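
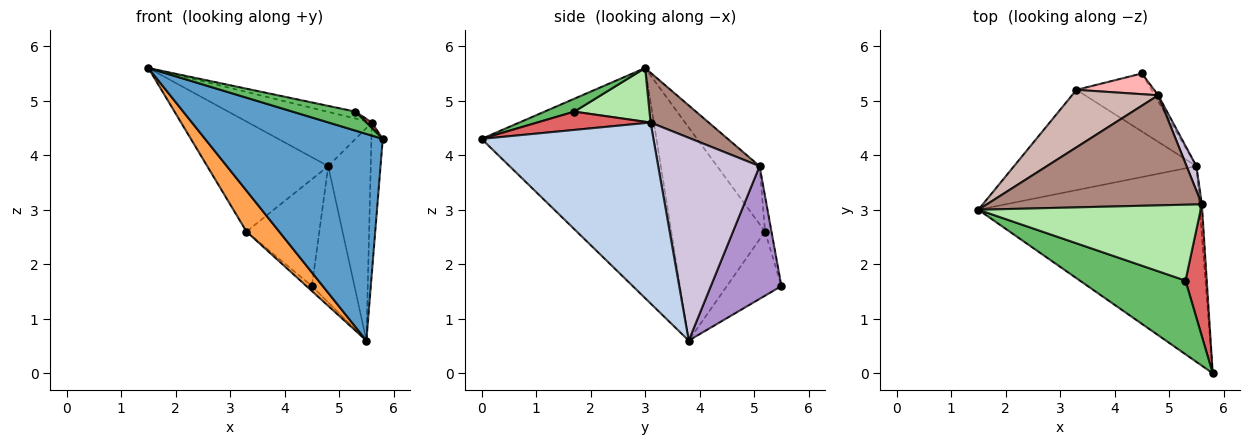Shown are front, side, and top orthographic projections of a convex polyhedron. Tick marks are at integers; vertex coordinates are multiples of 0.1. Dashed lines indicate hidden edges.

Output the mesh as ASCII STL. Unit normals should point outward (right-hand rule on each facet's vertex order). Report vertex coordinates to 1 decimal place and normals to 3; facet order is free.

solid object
 facet normal -0.581 -0.591 -0.560
  outer loop
   vertex 5.5 3.8 0.6
   vertex 5.8 0.0 4.3
   vertex 1.5 3.0 5.6
  endloop
 endfacet
 facet normal 0.998 0.066 -0.013
  outer loop
   vertex 5.6 3.1 4.6
   vertex 5.8 0.0 4.3
   vertex 5.5 3.8 0.6
  endloop
 endfacet
 facet normal -0.734 -0.256 -0.629
  outer loop
   vertex 3.3 5.2 2.6
   vertex 5.5 3.8 0.6
   vertex 1.5 3.0 5.6
  endloop
 endfacet
 facet normal -0.648 0.065 -0.759
  outer loop
   vertex 3.3 5.2 2.6
   vertex 4.5 5.5 1.6
   vertex 5.5 3.8 0.6
  endloop
 endfacet
 facet normal 0.118 -0.248 0.962
  outer loop
   vertex 5.3 1.7 4.8
   vertex 1.5 3.0 5.6
   vertex 5.8 0.0 4.3
  endloop
 endfacet
 facet normal 0.234 0.088 0.968
  outer loop
   vertex 5.3 1.7 4.8
   vertex 5.6 3.1 4.6
   vertex 1.5 3.0 5.6
  endloop
 endfacet
 facet normal 0.652 -0.031 0.758
  outer loop
   vertex 5.3 1.7 4.8
   vertex 5.8 0.0 4.3
   vertex 5.6 3.1 4.6
  endloop
 endfacet
 facet normal -0.086 0.978 0.190
  outer loop
   vertex 4.8 5.1 3.8
   vertex 4.5 5.5 1.6
   vertex 3.3 5.2 2.6
  endloop
 endfacet
 facet normal 0.856 0.517 -0.023
  outer loop
   vertex 4.8 5.1 3.8
   vertex 5.5 3.8 0.6
   vertex 4.5 5.5 1.6
  endloop
 endfacet
 facet normal 0.921 0.386 0.045
  outer loop
   vertex 4.8 5.1 3.8
   vertex 5.6 3.1 4.6
   vertex 5.5 3.8 0.6
  endloop
 endfacet
 facet normal 0.204 0.433 0.878
  outer loop
   vertex 4.8 5.1 3.8
   vertex 1.5 3.0 5.6
   vertex 5.6 3.1 4.6
  endloop
 endfacet
 facet normal -0.297 0.846 0.442
  outer loop
   vertex 4.8 5.1 3.8
   vertex 3.3 5.2 2.6
   vertex 1.5 3.0 5.6
  endloop
 endfacet
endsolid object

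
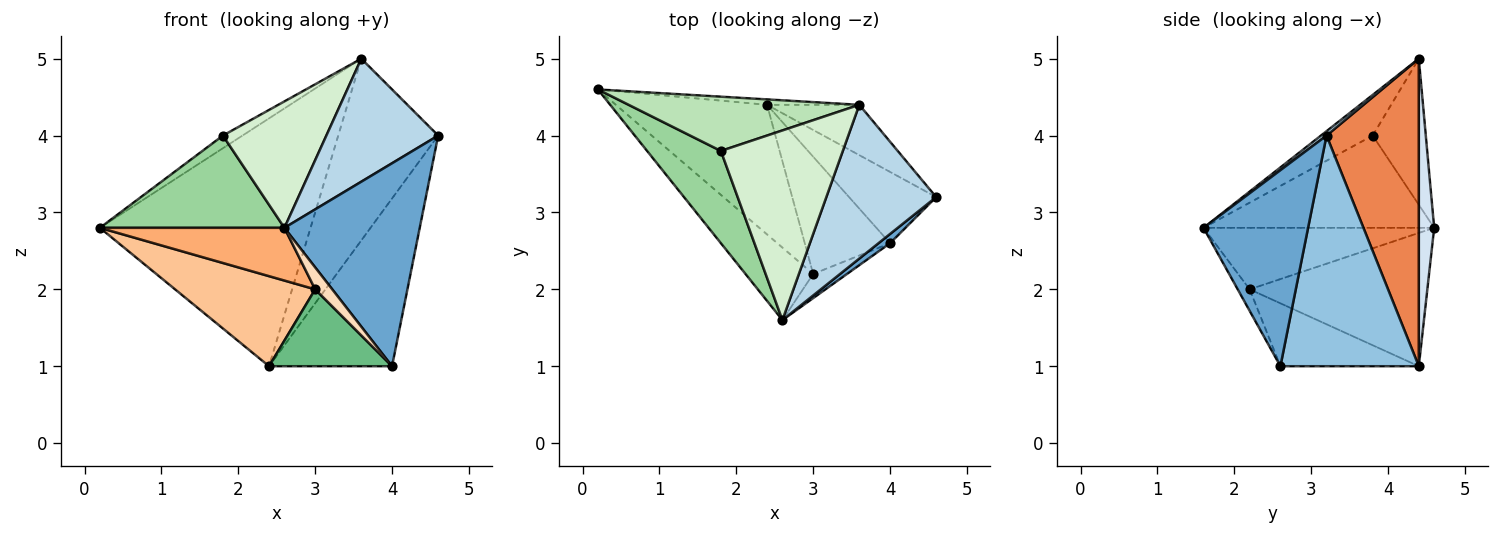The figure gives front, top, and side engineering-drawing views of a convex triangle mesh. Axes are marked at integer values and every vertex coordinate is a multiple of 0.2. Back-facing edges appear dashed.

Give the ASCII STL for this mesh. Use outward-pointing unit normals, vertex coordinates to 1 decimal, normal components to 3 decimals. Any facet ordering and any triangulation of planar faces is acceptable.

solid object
 facet normal 0.611 -0.791 0.036
  outer loop
   vertex 4.0 2.6 1.0
   vertex 4.6 3.2 4.0
   vertex 2.6 1.6 2.8
  endloop
 endfacet
 facet normal 0.719 0.639 -0.272
  outer loop
   vertex 4.0 2.6 1.0
   vertex 2.4 4.4 1.0
   vertex 4.6 3.2 4.0
  endloop
 endfacet
 facet normal 0.031 -0.624 0.780
  outer loop
   vertex 3.6 4.4 5.0
   vertex 2.6 1.6 2.8
   vertex 4.6 3.2 4.0
  endloop
 endfacet
 facet normal 0.073 0.997 -0.022
  outer loop
   vertex 3.6 4.4 5.0
   vertex 2.4 4.4 1.0
   vertex 0.2 4.6 2.8
  endloop
 endfacet
 facet normal 0.665 0.720 -0.199
  outer loop
   vertex 3.6 4.4 5.0
   vertex 4.6 3.2 4.0
   vertex 2.4 4.4 1.0
  endloop
 endfacet
 facet normal -0.592 -0.474 -0.652
  outer loop
   vertex 3.0 2.2 2.0
   vertex 2.6 1.6 2.8
   vertex 0.2 4.6 2.8
  endloop
 endfacet
 facet normal -0.586 -0.462 -0.665
  outer loop
   vertex 3.0 2.2 2.0
   vertex 0.2 4.6 2.8
   vertex 2.4 4.4 1.0
  endloop
 endfacet
 facet normal -0.426 -0.609 -0.669
  outer loop
   vertex 3.0 2.2 2.0
   vertex 4.0 2.6 1.0
   vertex 2.6 1.6 2.8
  endloop
 endfacet
 facet normal -0.525 -0.467 -0.712
  outer loop
   vertex 3.0 2.2 2.0
   vertex 2.4 4.4 1.0
   vertex 4.0 2.6 1.0
  endloop
 endfacet
 facet normal -0.662 -0.530 0.530
  outer loop
   vertex 1.8 3.8 4.0
   vertex 0.2 4.6 2.8
   vertex 2.6 1.6 2.8
  endloop
 endfacet
 facet normal -0.525 0.193 0.829
  outer loop
   vertex 1.8 3.8 4.0
   vertex 3.6 4.4 5.0
   vertex 0.2 4.6 2.8
  endloop
 endfacet
 facet normal -0.267 -0.535 0.802
  outer loop
   vertex 1.8 3.8 4.0
   vertex 2.6 1.6 2.8
   vertex 3.6 4.4 5.0
  endloop
 endfacet
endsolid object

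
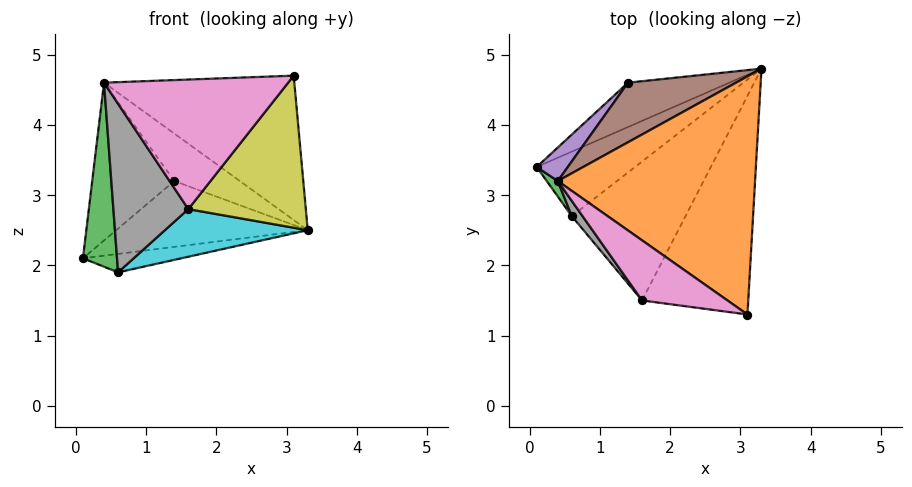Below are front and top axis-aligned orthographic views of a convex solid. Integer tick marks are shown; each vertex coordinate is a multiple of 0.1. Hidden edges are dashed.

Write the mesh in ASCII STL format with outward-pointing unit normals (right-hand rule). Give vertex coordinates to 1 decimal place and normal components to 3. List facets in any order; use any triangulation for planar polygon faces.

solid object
 facet normal 0.000 0.275 -0.962
  outer loop
   vertex 0.6 2.7 1.9
   vertex 0.1 3.4 2.1
   vertex 3.3 4.8 2.5
  endloop
 endfacet
 facet normal 0.316 0.492 0.811
  outer loop
   vertex 0.4 3.2 4.6
   vertex 3.1 1.3 4.7
   vertex 3.3 4.8 2.5
  endloop
 endfacet
 facet normal -0.806 -0.590 0.050
  outer loop
   vertex 0.4 3.2 4.6
   vertex 0.1 3.4 2.1
   vertex 0.6 2.7 1.9
  endloop
 endfacet
 facet normal -0.281 0.796 -0.536
  outer loop
   vertex 1.4 4.6 3.2
   vertex 3.3 4.8 2.5
   vertex 0.1 3.4 2.1
  endloop
 endfacet
 facet normal -0.733 0.665 0.141
  outer loop
   vertex 1.4 4.6 3.2
   vertex 0.1 3.4 2.1
   vertex 0.4 3.2 4.6
  endloop
 endfacet
 facet normal 0.217 0.608 0.763
  outer loop
   vertex 1.4 4.6 3.2
   vertex 0.4 3.2 4.6
   vertex 3.3 4.8 2.5
  endloop
 endfacet
 facet normal -0.547 -0.759 0.352
  outer loop
   vertex 1.6 1.5 2.8
   vertex 3.1 1.3 4.7
   vertex 0.4 3.2 4.6
  endloop
 endfacet
 facet normal -0.787 -0.614 0.055
  outer loop
   vertex 1.6 1.5 2.8
   vertex 0.4 3.2 4.6
   vertex 0.6 2.7 1.9
  endloop
 endfacet
 facet normal 0.694 -0.411 -0.591
  outer loop
   vertex 1.6 1.5 2.8
   vertex 3.3 4.8 2.5
   vertex 3.1 1.3 4.7
  endloop
 endfacet
 facet normal 0.420 -0.294 -0.859
  outer loop
   vertex 1.6 1.5 2.8
   vertex 0.6 2.7 1.9
   vertex 3.3 4.8 2.5
  endloop
 endfacet
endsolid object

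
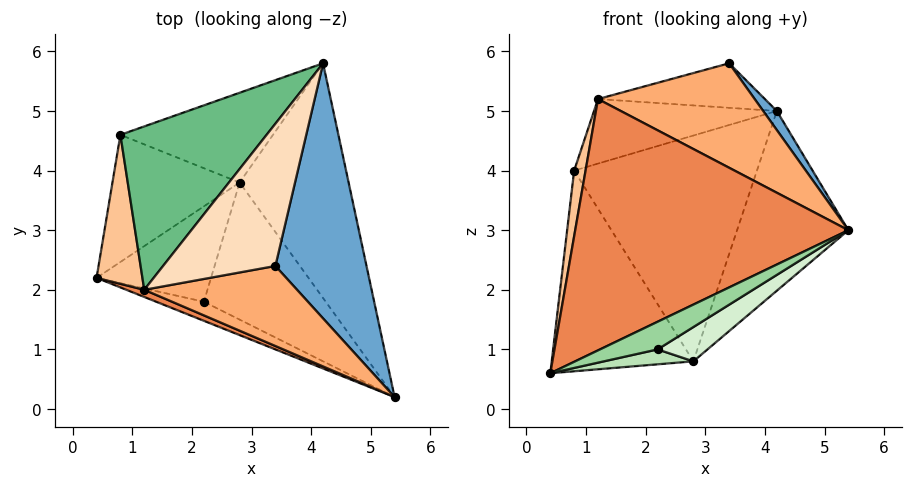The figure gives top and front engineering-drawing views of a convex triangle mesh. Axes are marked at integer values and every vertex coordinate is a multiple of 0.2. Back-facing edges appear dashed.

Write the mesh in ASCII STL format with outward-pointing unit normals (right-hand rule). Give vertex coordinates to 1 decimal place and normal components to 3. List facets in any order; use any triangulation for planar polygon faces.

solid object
 facet normal 0.796 -0.045 0.604
  outer loop
   vertex 3.4 2.4 5.8
   vertex 5.4 0.2 3.0
   vertex 4.2 5.8 5.0
  endloop
 endfacet
 facet normal 0.834 0.335 -0.438
  outer loop
   vertex 2.8 3.8 0.8
   vertex 4.2 5.8 5.0
   vertex 5.4 0.2 3.0
  endloop
 endfacet
 facet normal -0.460 0.750 -0.475
  outer loop
   vertex 2.8 3.8 0.8
   vertex 0.4 2.2 0.6
   vertex 0.8 4.6 4.0
  endloop
 endfacet
 facet normal -0.214 0.908 -0.361
  outer loop
   vertex 2.8 3.8 0.8
   vertex 0.8 4.6 4.0
   vertex 4.2 5.8 5.0
  endloop
 endfacet
 facet normal -0.382 -0.924 0.026
  outer loop
   vertex 1.2 2.0 5.2
   vertex 0.4 2.2 0.6
   vertex 5.4 0.2 3.0
  endloop
 endfacet
 facet normal -0.022 -0.794 0.608
  outer loop
   vertex 1.2 2.0 5.2
   vertex 5.4 0.2 3.0
   vertex 3.4 2.4 5.8
  endloop
 endfacet
 facet normal -0.983 -0.074 0.168
  outer loop
   vertex 1.2 2.0 5.2
   vertex 0.8 4.6 4.0
   vertex 0.4 2.2 0.6
  endloop
 endfacet
 facet normal -0.300 0.285 0.910
  outer loop
   vertex 1.2 2.0 5.2
   vertex 3.4 2.4 5.8
   vertex 4.2 5.8 5.0
  endloop
 endfacet
 facet normal -0.374 0.341 0.863
  outer loop
   vertex 1.2 2.0 5.2
   vertex 4.2 5.8 5.0
   vertex 0.8 4.6 4.0
  endloop
 endfacet
 facet normal -0.057 -0.822 -0.567
  outer loop
   vertex 2.2 1.8 1.0
   vertex 5.4 0.2 3.0
   vertex 0.4 2.2 0.6
  endloop
 endfacet
 facet normal 0.182 -0.152 -0.971
  outer loop
   vertex 2.2 1.8 1.0
   vertex 0.4 2.2 0.6
   vertex 2.8 3.8 0.8
  endloop
 endfacet
 facet normal 0.436 -0.218 -0.873
  outer loop
   vertex 2.2 1.8 1.0
   vertex 2.8 3.8 0.8
   vertex 5.4 0.2 3.0
  endloop
 endfacet
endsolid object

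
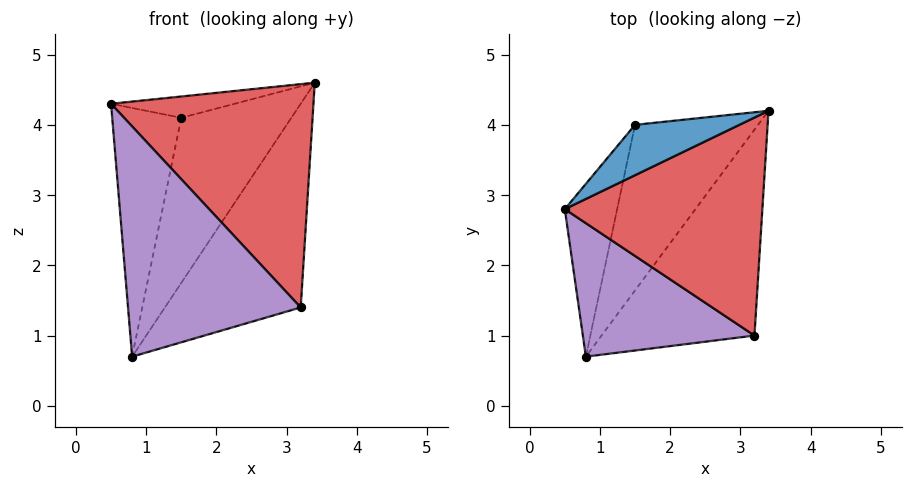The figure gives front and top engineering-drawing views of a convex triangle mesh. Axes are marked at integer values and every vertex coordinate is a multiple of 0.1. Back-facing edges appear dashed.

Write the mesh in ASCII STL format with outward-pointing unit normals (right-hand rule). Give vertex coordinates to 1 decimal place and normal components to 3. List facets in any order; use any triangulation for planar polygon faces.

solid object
 facet normal -0.273 0.375 0.886
  outer loop
   vertex 1.5 4.0 4.1
   vertex 0.5 2.8 4.3
   vertex 3.4 4.2 4.6
  endloop
 endfacet
 facet normal -0.740 0.553 -0.384
  outer loop
   vertex 1.5 4.0 4.1
   vertex 0.8 0.7 0.7
   vertex 0.5 2.8 4.3
  endloop
 endfacet
 facet normal 0.111 0.702 -0.704
  outer loop
   vertex 1.5 4.0 4.1
   vertex 3.4 4.2 4.6
   vertex 0.8 0.7 0.7
  endloop
 endfacet
 facet normal 0.264 -0.690 0.674
  outer loop
   vertex 3.2 1.0 1.4
   vertex 3.4 4.2 4.6
   vertex 0.5 2.8 4.3
  endloop
 endfacet
 facet normal -0.038 -0.865 0.501
  outer loop
   vertex 3.2 1.0 1.4
   vertex 0.5 2.8 4.3
   vertex 0.8 0.7 0.7
  endloop
 endfacet
 facet normal 0.119 0.698 -0.706
  outer loop
   vertex 3.2 1.0 1.4
   vertex 0.8 0.7 0.7
   vertex 3.4 4.2 4.6
  endloop
 endfacet
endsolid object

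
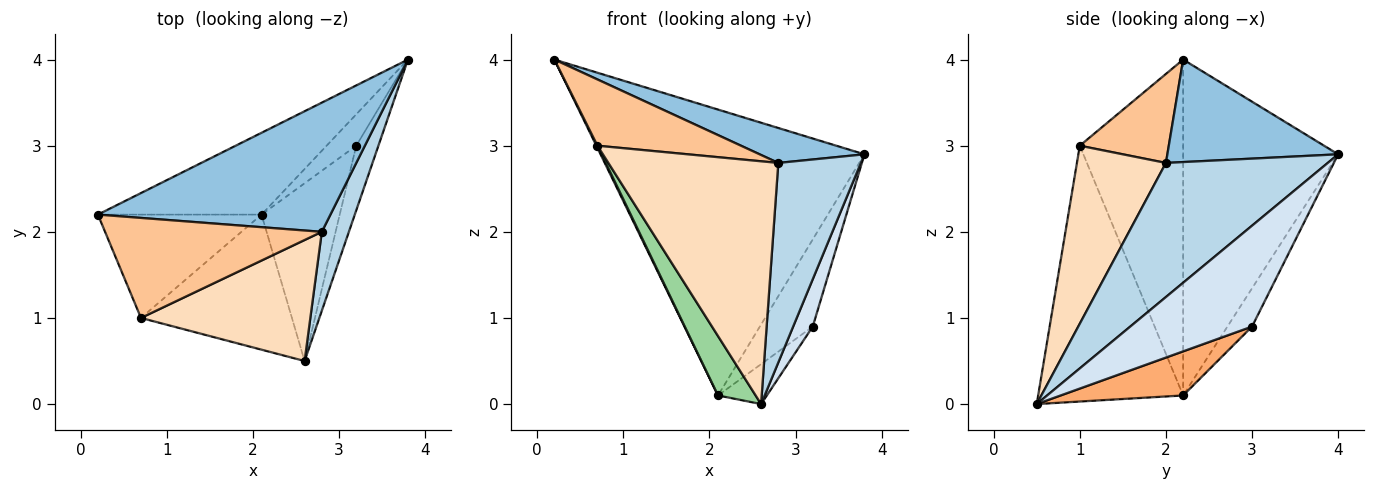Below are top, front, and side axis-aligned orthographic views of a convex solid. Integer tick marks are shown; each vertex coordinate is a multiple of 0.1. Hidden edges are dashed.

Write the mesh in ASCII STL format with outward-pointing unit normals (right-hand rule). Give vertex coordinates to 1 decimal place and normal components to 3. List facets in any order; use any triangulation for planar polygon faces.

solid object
 facet normal -0.492 0.837 -0.240
  outer loop
   vertex 2.1 2.2 0.1
   vertex 0.2 2.2 4.0
   vertex 3.8 4.0 2.9
  endloop
 endfacet
 facet normal 0.392 -0.240 0.888
  outer loop
   vertex 2.8 2.0 2.8
   vertex 3.8 4.0 2.9
   vertex 0.2 2.2 4.0
  endloop
 endfacet
 facet normal 0.877 -0.447 0.177
  outer loop
   vertex 2.8 2.0 2.8
   vertex 2.6 0.5 0.0
   vertex 3.8 4.0 2.9
  endloop
 endfacet
 facet normal 0.965 -0.155 -0.212
  outer loop
   vertex 3.2 3.0 0.9
   vertex 3.8 4.0 2.9
   vertex 2.6 0.5 0.0
  endloop
 endfacet
 facet normal -0.401 0.862 -0.311
  outer loop
   vertex 3.2 3.0 0.9
   vertex 2.1 2.2 0.1
   vertex 3.8 4.0 2.9
  endloop
 endfacet
 facet normal 0.482 0.192 -0.855
  outer loop
   vertex 3.2 3.0 0.9
   vertex 2.6 0.5 0.0
   vertex 2.1 2.2 0.1
  endloop
 endfacet
 facet normal 0.324 -0.522 0.789
  outer loop
   vertex 0.7 1.0 3.0
   vertex 2.8 2.0 2.8
   vertex 0.2 2.2 4.0
  endloop
 endfacet
 facet normal 0.424 -0.810 0.404
  outer loop
   vertex 0.7 1.0 3.0
   vertex 2.6 0.5 0.0
   vertex 2.8 2.0 2.8
  endloop
 endfacet
 facet normal -0.899 -0.010 -0.438
  outer loop
   vertex 0.7 1.0 3.0
   vertex 0.2 2.2 4.0
   vertex 2.1 2.2 0.1
  endloop
 endfacet
 facet normal -0.841 -0.218 -0.496
  outer loop
   vertex 0.7 1.0 3.0
   vertex 2.1 2.2 0.1
   vertex 2.6 0.5 0.0
  endloop
 endfacet
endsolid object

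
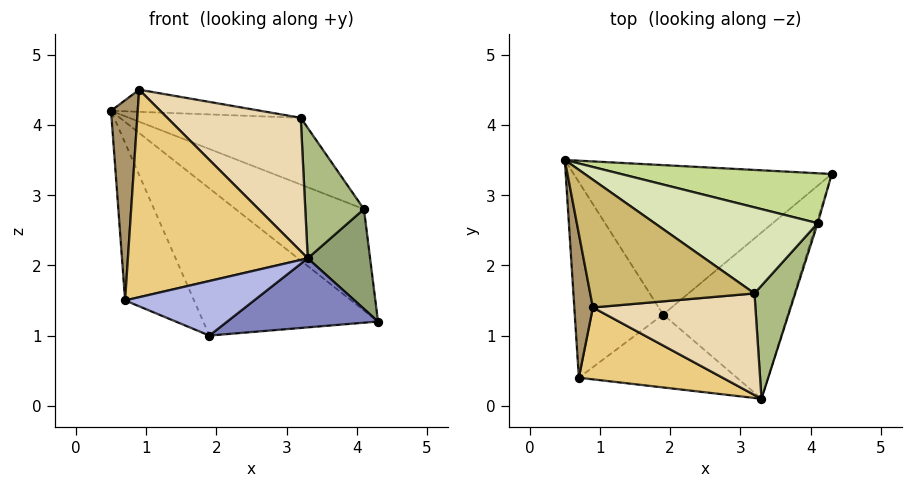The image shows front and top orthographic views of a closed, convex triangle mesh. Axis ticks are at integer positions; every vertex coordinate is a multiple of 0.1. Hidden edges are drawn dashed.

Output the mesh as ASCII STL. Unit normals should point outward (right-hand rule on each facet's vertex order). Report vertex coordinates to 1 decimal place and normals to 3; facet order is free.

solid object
 facet normal -0.465 0.621 -0.631
  outer loop
   vertex 1.9 1.3 1.0
   vertex 0.5 3.5 4.2
   vertex 4.3 3.3 1.2
  endloop
 endfacet
 facet normal 0.369 -0.357 -0.858
  outer loop
   vertex 1.9 1.3 1.0
   vertex 4.3 3.3 1.2
   vertex 3.3 0.1 2.1
  endloop
 endfacet
 facet normal -0.622 0.491 -0.610
  outer loop
   vertex 0.7 0.4 1.5
   vertex 0.5 3.5 4.2
   vertex 1.9 1.3 1.0
  endloop
 endfacet
 facet normal 0.115 -0.595 -0.795
  outer loop
   vertex 0.7 0.4 1.5
   vertex 1.9 1.3 1.0
   vertex 3.3 0.1 2.1
  endloop
 endfacet
 facet normal 0.953 -0.302 -0.013
  outer loop
   vertex 4.1 2.6 2.8
   vertex 3.3 0.1 2.1
   vertex 4.3 3.3 1.2
  endloop
 endfacet
 facet normal 0.873 -0.369 0.320
  outer loop
   vertex 4.1 2.6 2.8
   vertex 3.2 1.6 4.1
   vertex 3.3 0.1 2.1
  endloop
 endfacet
 facet normal 0.368 0.834 0.411
  outer loop
   vertex 4.1 2.6 2.8
   vertex 4.3 3.3 1.2
   vertex 0.5 3.5 4.2
  endloop
 endfacet
 facet normal 0.418 0.557 0.718
  outer loop
   vertex 4.1 2.6 2.8
   vertex 0.5 3.5 4.2
   vertex 3.2 1.6 4.1
  endloop
 endfacet
 facet normal -0.978 -0.169 0.122
  outer loop
   vertex 0.9 1.4 4.5
   vertex 0.5 3.5 4.2
   vertex 0.7 0.4 1.5
  endloop
 endfacet
 facet normal 0.155 0.169 0.973
  outer loop
   vertex 0.9 1.4 4.5
   vertex 3.2 1.6 4.1
   vertex 0.5 3.5 4.2
  endloop
 endfacet
 facet normal -0.181 -0.929 0.322
  outer loop
   vertex 0.9 1.4 4.5
   vertex 0.7 0.4 1.5
   vertex 3.3 0.1 2.1
  endloop
 endfacet
 facet normal 0.172 -0.784 0.597
  outer loop
   vertex 0.9 1.4 4.5
   vertex 3.3 0.1 2.1
   vertex 3.2 1.6 4.1
  endloop
 endfacet
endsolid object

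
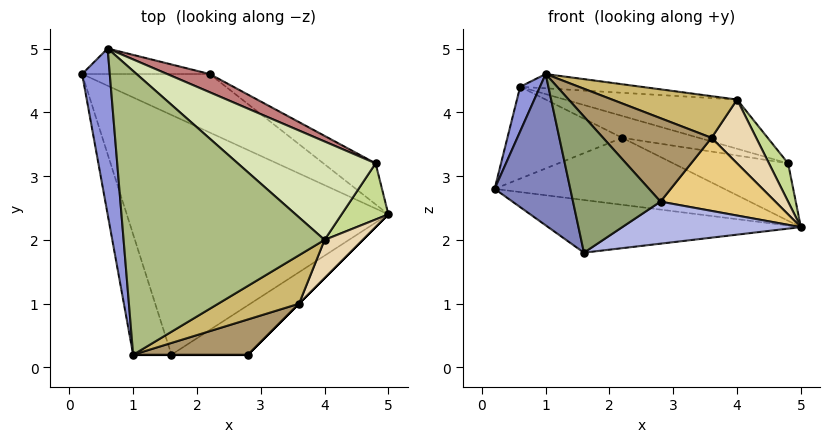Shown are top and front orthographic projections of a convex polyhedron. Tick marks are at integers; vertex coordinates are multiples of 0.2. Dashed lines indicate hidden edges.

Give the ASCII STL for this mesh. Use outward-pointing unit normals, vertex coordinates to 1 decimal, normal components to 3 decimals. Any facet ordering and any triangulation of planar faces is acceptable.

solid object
 facet normal -0.024 0.214 -0.976
  outer loop
   vertex 1.6 0.2 1.8
   vertex 0.2 4.6 2.8
   vertex 5.0 2.4 2.2
  endloop
 endfacet
 facet normal -0.946 -0.255 -0.203
  outer loop
   vertex 1.6 0.2 1.8
   vertex 1.0 0.2 4.6
   vertex 0.2 4.6 2.8
  endloop
 endfacet
 facet normal -0.964 -0.070 0.258
  outer loop
   vertex 0.6 5.0 4.4
   vertex 0.2 4.6 2.8
   vertex 1.0 0.2 4.6
  endloop
 endfacet
 facet normal 0.453 -0.577 -0.680
  outer loop
   vertex 2.8 0.2 2.6
   vertex 1.6 0.2 1.8
   vertex 5.0 2.4 2.2
  endloop
 endfacet
 facet normal 0.000 -1.000 0.000
  outer loop
   vertex 2.8 0.2 2.6
   vertex 1.0 0.2 4.6
   vertex 1.6 0.2 1.8
  endloop
 endfacet
 facet normal 0.103 0.050 0.993
  outer loop
   vertex 4.0 2.0 4.2
   vertex 0.6 5.0 4.4
   vertex 1.0 0.2 4.6
  endloop
 endfacet
 facet normal 0.883 -0.265 0.388
  outer loop
   vertex 4.8 3.2 3.2
   vertex 4.0 2.0 4.2
   vertex 5.0 2.4 2.2
  endloop
 endfacet
 facet normal 0.408 0.408 0.816
  outer loop
   vertex 4.8 3.2 3.2
   vertex 0.6 5.0 4.4
   vertex 4.0 2.0 4.2
  endloop
 endfacet
 facet normal 0.398 -0.845 0.358
  outer loop
   vertex 3.6 1.0 3.6
   vertex 1.0 0.2 4.6
   vertex 2.8 0.2 2.6
  endloop
 endfacet
 facet normal 0.442 -0.585 0.680
  outer loop
   vertex 3.6 1.0 3.6
   vertex 4.0 2.0 4.2
   vertex 1.0 0.2 4.6
  endloop
 endfacet
 facet normal 0.707 -0.707 0.000
  outer loop
   vertex 3.6 1.0 3.6
   vertex 2.8 0.2 2.6
   vertex 5.0 2.4 2.2
  endloop
 endfacet
 facet normal 0.808 -0.505 0.303
  outer loop
   vertex 3.6 1.0 3.6
   vertex 5.0 2.4 2.2
   vertex 4.0 2.0 4.2
  endloop
 endfacet
 facet normal 0.106 0.958 -0.266
  outer loop
   vertex 2.2 4.6 3.6
   vertex 0.2 4.6 2.8
   vertex 0.6 5.0 4.4
  endloop
 endfacet
 facet normal 0.456 0.684 0.570
  outer loop
   vertex 2.2 4.6 3.6
   vertex 0.6 5.0 4.4
   vertex 4.8 3.2 3.2
  endloop
 endfacet
 facet normal 0.254 0.729 -0.636
  outer loop
   vertex 2.2 4.6 3.6
   vertex 5.0 2.4 2.2
   vertex 0.2 4.6 2.8
  endloop
 endfacet
 facet normal 0.329 0.768 -0.549
  outer loop
   vertex 2.2 4.6 3.6
   vertex 4.8 3.2 3.2
   vertex 5.0 2.4 2.2
  endloop
 endfacet
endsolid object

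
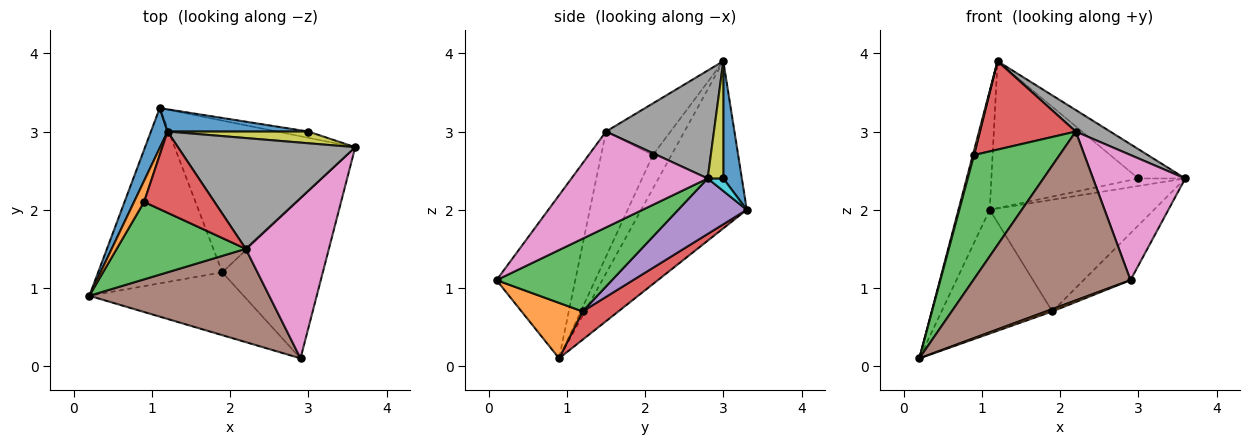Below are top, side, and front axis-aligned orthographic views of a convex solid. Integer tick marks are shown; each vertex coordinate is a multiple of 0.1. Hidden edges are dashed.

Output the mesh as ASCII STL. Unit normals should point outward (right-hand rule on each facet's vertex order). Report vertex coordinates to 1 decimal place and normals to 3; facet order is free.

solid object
 facet normal -0.954 0.283 0.095
  outer loop
   vertex 1.1 3.3 2.0
   vertex 0.2 0.9 0.1
   vertex 1.2 3.0 3.9
  endloop
 endfacet
 facet normal 0.338 -0.035 -0.940
  outer loop
   vertex 1.9 1.2 0.7
   vertex 2.9 0.1 1.1
   vertex 0.2 0.9 0.1
  endloop
 endfacet
 facet normal 0.570 0.232 -0.788
  outer loop
   vertex 1.9 1.2 0.7
   vertex 3.6 2.8 2.4
   vertex 2.9 0.1 1.1
  endloop
 endfacet
 facet normal 0.183 0.567 -0.803
  outer loop
   vertex 1.9 1.2 0.7
   vertex 0.2 0.9 0.1
   vertex 1.1 3.3 2.0
  endloop
 endfacet
 facet normal 0.240 0.575 -0.782
  outer loop
   vertex 1.9 1.2 0.7
   vertex 1.1 3.3 2.0
   vertex 3.6 2.8 2.4
  endloop
 endfacet
 facet normal -0.402 -0.802 0.443
  outer loop
   vertex 2.2 1.5 3.0
   vertex 0.2 0.9 0.1
   vertex 2.9 0.1 1.1
  endloop
 endfacet
 facet normal 0.673 -0.455 0.583
  outer loop
   vertex 2.2 1.5 3.0
   vertex 2.9 0.1 1.1
   vertex 3.6 2.8 2.4
  endloop
 endfacet
 facet normal 0.513 -0.164 0.843
  outer loop
   vertex 2.2 1.5 3.0
   vertex 3.6 2.8 2.4
   vertex 1.2 3.0 3.9
  endloop
 endfacet
 facet normal 0.296 0.887 0.355
  outer loop
   vertex 3.0 3.0 2.4
   vertex 1.2 3.0 3.9
   vertex 3.6 2.8 2.4
  endloop
 endfacet
 facet normal 0.248 0.744 -0.620
  outer loop
   vertex 3.0 3.0 2.4
   vertex 3.6 2.8 2.4
   vertex 1.1 3.3 2.0
  endloop
 endfacet
 facet normal 0.124 0.981 0.148
  outer loop
   vertex 3.0 3.0 2.4
   vertex 1.1 3.3 2.0
   vertex 1.2 3.0 3.9
  endloop
 endfacet
 facet normal -0.956 -0.064 0.287
  outer loop
   vertex 0.9 2.1 2.7
   vertex 1.2 3.0 3.9
   vertex 0.2 0.9 0.1
  endloop
 endfacet
 facet normal -0.457 -0.754 0.471
  outer loop
   vertex 0.9 2.1 2.7
   vertex 0.2 0.9 0.1
   vertex 2.2 1.5 3.0
  endloop
 endfacet
 facet normal -0.444 -0.660 0.606
  outer loop
   vertex 0.9 2.1 2.7
   vertex 2.2 1.5 3.0
   vertex 1.2 3.0 3.9
  endloop
 endfacet
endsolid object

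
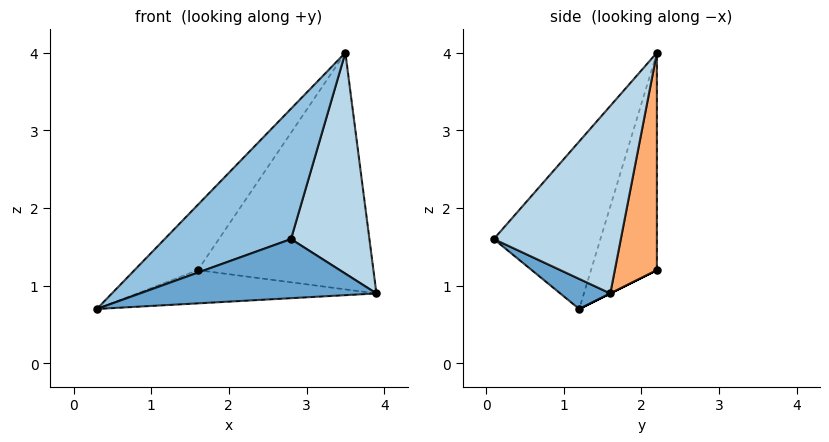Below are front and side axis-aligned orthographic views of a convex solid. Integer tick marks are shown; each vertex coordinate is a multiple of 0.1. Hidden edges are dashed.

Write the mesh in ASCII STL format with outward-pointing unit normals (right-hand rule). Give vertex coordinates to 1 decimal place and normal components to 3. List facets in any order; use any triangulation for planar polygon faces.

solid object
 facet normal 0.102 -0.481 -0.871
  outer loop
   vertex 2.8 0.1 1.6
   vertex 0.3 1.2 0.7
   vertex 3.9 1.6 0.9
  endloop
 endfacet
 facet normal -0.490 -0.580 0.651
  outer loop
   vertex 3.5 2.2 4.0
   vertex 0.3 1.2 0.7
   vertex 2.8 0.1 1.6
  endloop
 endfacet
 facet normal 0.832 -0.514 0.207
  outer loop
   vertex 3.5 2.2 4.0
   vertex 2.8 0.1 1.6
   vertex 3.9 1.6 0.9
  endloop
 endfacet
 facet normal 0.000 0.447 -0.894
  outer loop
   vertex 1.6 2.2 1.2
   vertex 3.9 1.6 0.9
   vertex 0.3 1.2 0.7
  endloop
 endfacet
 facet normal -0.648 0.622 0.440
  outer loop
   vertex 1.6 2.2 1.2
   vertex 0.3 1.2 0.7
   vertex 3.5 2.2 4.0
  endloop
 endfacet
 facet normal 0.230 0.961 -0.156
  outer loop
   vertex 1.6 2.2 1.2
   vertex 3.5 2.2 4.0
   vertex 3.9 1.6 0.9
  endloop
 endfacet
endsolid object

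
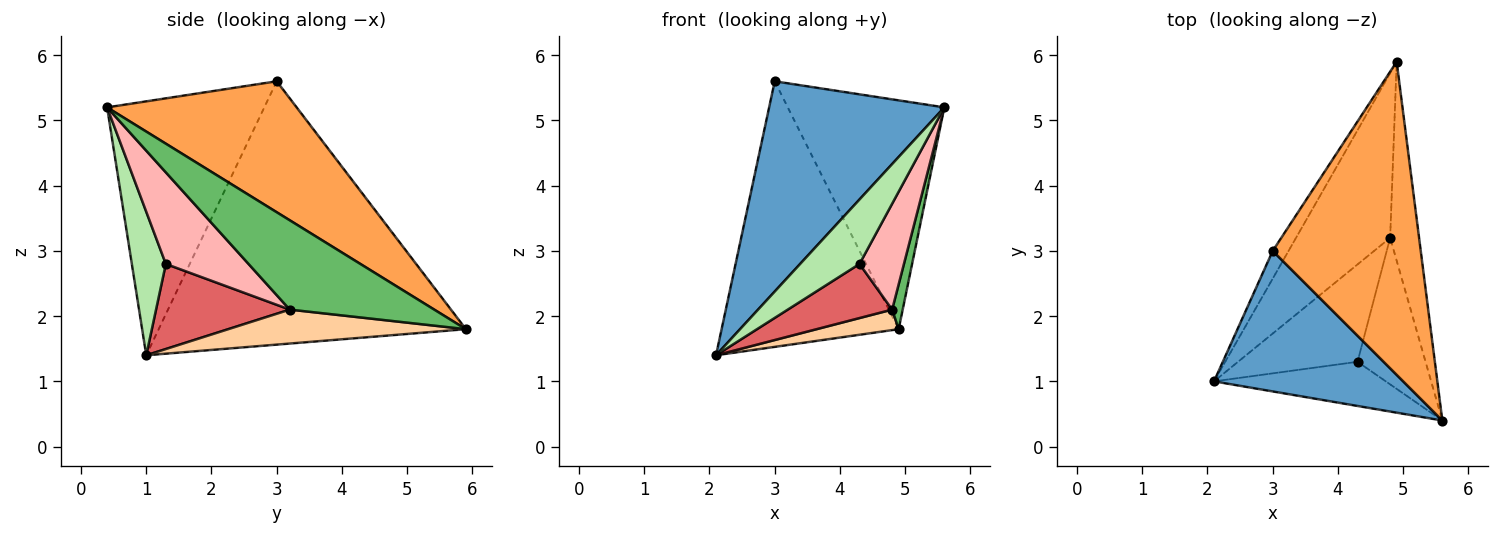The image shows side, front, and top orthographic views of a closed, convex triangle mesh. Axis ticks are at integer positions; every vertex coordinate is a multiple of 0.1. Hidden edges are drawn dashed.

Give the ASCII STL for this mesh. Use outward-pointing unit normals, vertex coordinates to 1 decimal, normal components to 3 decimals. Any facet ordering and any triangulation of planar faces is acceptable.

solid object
 facet normal -0.598 -0.666 0.445
  outer loop
   vertex 3.0 3.0 5.6
   vertex 2.1 1.0 1.4
   vertex 5.6 0.4 5.2
  endloop
 endfacet
 facet normal -0.865 0.499 -0.052
  outer loop
   vertex 3.0 3.0 5.6
   vertex 4.9 5.9 1.8
   vertex 2.1 1.0 1.4
  endloop
 endfacet
 facet normal 0.581 0.480 0.657
  outer loop
   vertex 3.0 3.0 5.6
   vertex 5.6 0.4 5.2
   vertex 4.9 5.9 1.8
  endloop
 endfacet
 facet normal 0.337 -0.116 -0.934
  outer loop
   vertex 4.8 3.2 2.1
   vertex 2.1 1.0 1.4
   vertex 4.9 5.9 1.8
  endloop
 endfacet
 facet normal 0.949 -0.069 -0.308
  outer loop
   vertex 4.8 3.2 2.1
   vertex 4.9 5.9 1.8
   vertex 5.6 0.4 5.2
  endloop
 endfacet
 facet normal 0.427 -0.746 -0.511
  outer loop
   vertex 4.3 1.3 2.8
   vertex 5.6 0.4 5.2
   vertex 2.1 1.0 1.4
  endloop
 endfacet
 facet normal 0.528 -0.412 -0.742
  outer loop
   vertex 4.3 1.3 2.8
   vertex 2.1 1.0 1.4
   vertex 4.8 3.2 2.1
  endloop
 endfacet
 facet normal 0.737 -0.396 -0.548
  outer loop
   vertex 4.3 1.3 2.8
   vertex 4.8 3.2 2.1
   vertex 5.6 0.4 5.2
  endloop
 endfacet
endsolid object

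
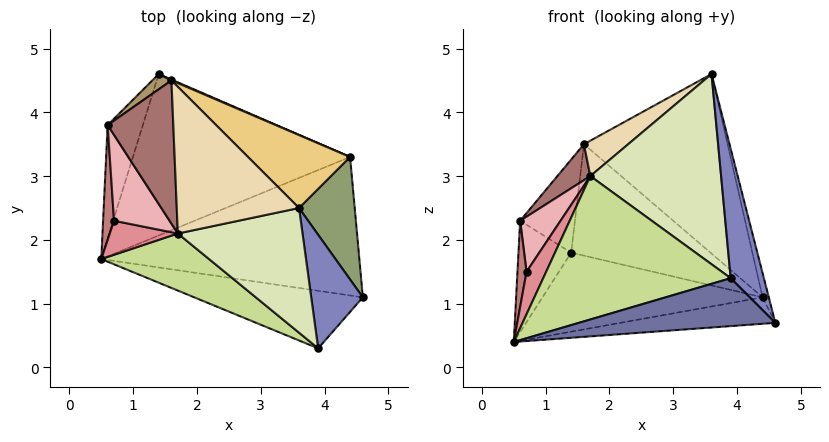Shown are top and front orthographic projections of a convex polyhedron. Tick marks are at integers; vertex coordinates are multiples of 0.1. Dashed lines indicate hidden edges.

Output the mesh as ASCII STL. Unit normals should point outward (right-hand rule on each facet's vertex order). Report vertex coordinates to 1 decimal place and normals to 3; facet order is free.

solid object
 facet normal -0.037 -0.639 -0.768
  outer loop
   vertex 3.9 0.3 1.4
   vertex 0.5 1.7 0.4
   vertex 4.6 1.1 0.7
  endloop
 endfacet
 facet normal 0.835 -0.414 0.363
  outer loop
   vertex 3.9 0.3 1.4
   vertex 4.6 1.1 0.7
   vertex 3.6 2.5 4.6
  endloop
 endfacet
 facet normal 0.099 0.187 -0.977
  outer loop
   vertex 4.4 3.3 1.1
   vertex 4.6 1.1 0.7
   vertex 0.5 1.7 0.4
  endloop
 endfacet
 facet normal -0.019 0.439 -0.898
  outer loop
   vertex 4.4 3.3 1.1
   vertex 0.5 1.7 0.4
   vertex 1.4 4.6 1.8
  endloop
 endfacet
 facet normal 0.971 0.046 0.233
  outer loop
   vertex 4.4 3.3 1.1
   vertex 3.6 2.5 4.6
   vertex 4.6 1.1 0.7
  endloop
 endfacet
 facet normal -0.754 0.460 -0.469
  outer loop
   vertex 0.6 3.8 2.3
   vertex 1.4 4.6 1.8
   vertex 0.5 1.7 0.4
  endloop
 endfacet
 facet normal -0.441 -0.834 0.332
  outer loop
   vertex 1.7 2.1 3.0
   vertex 0.5 1.7 0.4
   vertex 3.9 0.3 1.4
  endloop
 endfacet
 facet normal -0.275 -0.804 0.527
  outer loop
   vertex 1.7 2.1 3.0
   vertex 3.9 0.3 1.4
   vertex 3.6 2.5 4.6
  endloop
 endfacet
 facet normal -0.663 0.739 0.121
  outer loop
   vertex 1.6 4.5 3.5
   vertex 1.4 4.6 1.8
   vertex 0.6 3.8 2.3
  endloop
 endfacet
 facet normal 0.399 0.917 0.007
  outer loop
   vertex 1.6 4.5 3.5
   vertex 4.4 3.3 1.1
   vertex 1.4 4.6 1.8
  endloop
 endfacet
 facet normal 0.584 0.752 0.305
  outer loop
   vertex 1.6 4.5 3.5
   vertex 3.6 2.5 4.6
   vertex 4.4 3.3 1.1
  endloop
 endfacet
 facet normal -0.610 -0.186 0.771
  outer loop
   vertex 1.6 4.5 3.5
   vertex 1.7 2.1 3.0
   vertex 3.6 2.5 4.6
  endloop
 endfacet
 facet normal -0.705 -0.173 0.688
  outer loop
   vertex 1.6 4.5 3.5
   vertex 0.6 3.8 2.3
   vertex 1.7 2.1 3.0
  endloop
 endfacet
 facet normal -0.933 -0.215 0.287
  outer loop
   vertex 0.7 2.3 1.5
   vertex 0.6 3.8 2.3
   vertex 0.5 1.7 0.4
  endloop
 endfacet
 facet normal -0.738 -0.527 0.422
  outer loop
   vertex 0.7 2.3 1.5
   vertex 0.5 1.7 0.4
   vertex 1.7 2.1 3.0
  endloop
 endfacet
 facet normal -0.808 -0.318 0.496
  outer loop
   vertex 0.7 2.3 1.5
   vertex 1.7 2.1 3.0
   vertex 0.6 3.8 2.3
  endloop
 endfacet
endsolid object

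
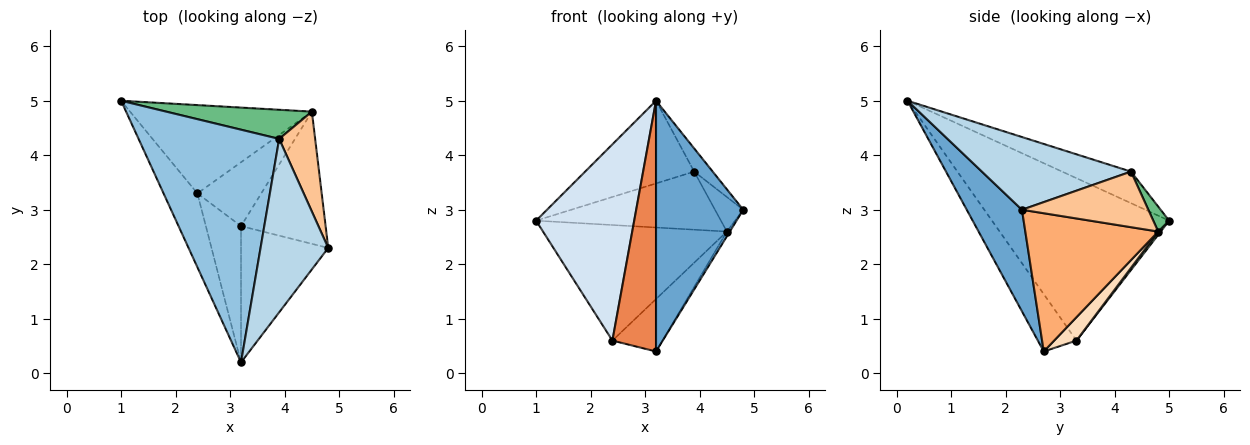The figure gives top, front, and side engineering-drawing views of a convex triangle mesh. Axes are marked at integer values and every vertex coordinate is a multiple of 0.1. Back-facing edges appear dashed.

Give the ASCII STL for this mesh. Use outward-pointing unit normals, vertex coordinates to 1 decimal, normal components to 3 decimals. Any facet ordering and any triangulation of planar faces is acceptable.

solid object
 facet normal 0.486 -0.768 -0.417
  outer loop
   vertex 3.2 2.7 0.4
   vertex 4.8 2.3 3.0
   vertex 3.2 0.2 5.0
  endloop
 endfacet
 facet normal -0.207 0.328 0.922
  outer loop
   vertex 3.9 4.3 3.7
   vertex 1.0 5.0 2.8
   vertex 3.2 0.2 5.0
  endloop
 endfacet
 facet normal 0.729 0.091 0.678
  outer loop
   vertex 3.9 4.3 3.7
   vertex 3.2 0.2 5.0
   vertex 4.8 2.3 3.0
  endloop
 endfacet
 facet normal -0.861 -0.477 -0.179
  outer loop
   vertex 2.4 3.3 0.6
   vertex 3.2 0.2 5.0
   vertex 1.0 5.0 2.8
  endloop
 endfacet
 facet normal -0.614 -0.693 -0.377
  outer loop
   vertex 2.4 3.3 0.6
   vertex 3.2 2.7 0.4
   vertex 3.2 0.2 5.0
  endloop
 endfacet
 facet normal 0.853 0.019 -0.522
  outer loop
   vertex 4.5 4.8 2.6
   vertex 4.8 2.3 3.0
   vertex 3.2 2.7 0.4
  endloop
 endfacet
 facet normal 0.825 0.184 0.534
  outer loop
   vertex 4.5 4.8 2.6
   vertex 3.9 4.3 3.7
   vertex 4.8 2.3 3.0
  endloop
 endfacet
 facet normal 0.272 0.611 -0.744
  outer loop
   vertex 4.5 4.8 2.6
   vertex 3.2 2.7 0.4
   vertex 2.4 3.3 0.6
  endloop
 endfacet
 facet normal 0.076 0.891 0.447
  outer loop
   vertex 4.5 4.8 2.6
   vertex 1.0 5.0 2.8
   vertex 3.9 4.3 3.7
  endloop
 endfacet
 facet normal 0.011 0.795 -0.607
  outer loop
   vertex 4.5 4.8 2.6
   vertex 2.4 3.3 0.6
   vertex 1.0 5.0 2.8
  endloop
 endfacet
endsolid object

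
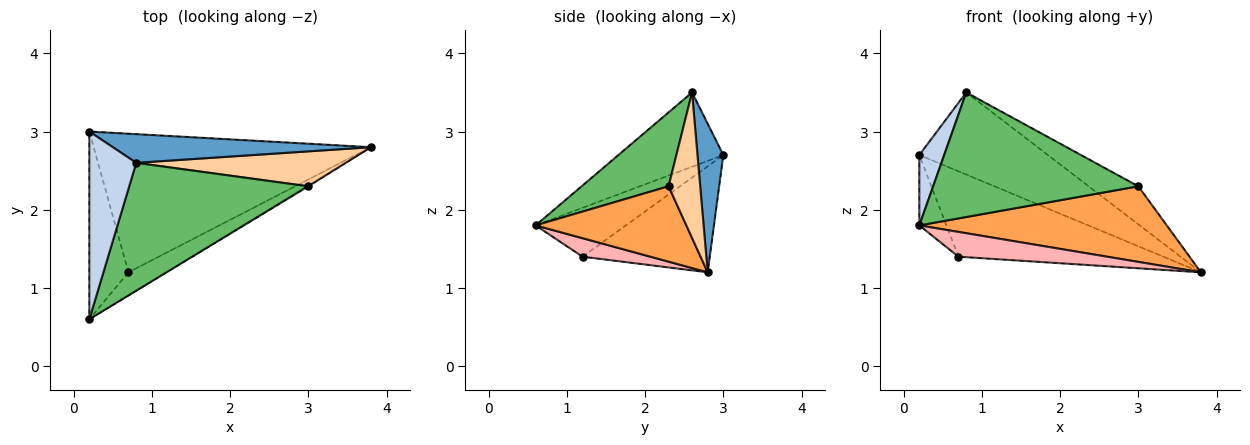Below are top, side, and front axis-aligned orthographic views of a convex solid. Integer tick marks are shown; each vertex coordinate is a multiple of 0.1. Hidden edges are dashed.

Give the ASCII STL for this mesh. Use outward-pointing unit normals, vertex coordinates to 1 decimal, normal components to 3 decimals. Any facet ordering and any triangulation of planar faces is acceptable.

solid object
 facet normal 0.186 0.928 0.324
  outer loop
   vertex 0.8 2.6 3.5
   vertex 3.8 2.8 1.2
   vertex 0.2 3.0 2.7
  endloop
 endfacet
 facet normal -0.829 -0.196 0.524
  outer loop
   vertex 0.8 2.6 3.5
   vertex 0.2 3.0 2.7
   vertex 0.2 0.6 1.8
  endloop
 endfacet
 facet normal 0.520 -0.854 -0.010
  outer loop
   vertex 3.0 2.3 2.3
   vertex 0.2 0.6 1.8
   vertex 3.8 2.8 1.2
  endloop
 endfacet
 facet normal 0.425 0.667 0.612
  outer loop
   vertex 3.0 2.3 2.3
   vertex 3.8 2.8 1.2
   vertex 0.8 2.6 3.5
  endloop
 endfacet
 facet normal 0.284 -0.669 0.687
  outer loop
   vertex 3.0 2.3 2.3
   vertex 0.8 2.6 3.5
   vertex 0.2 0.6 1.8
  endloop
 endfacet
 facet normal -0.310 0.499 -0.810
  outer loop
   vertex 0.7 1.2 1.4
   vertex 0.2 3.0 2.7
   vertex 3.8 2.8 1.2
  endloop
 endfacet
 facet normal -0.760 0.228 -0.608
  outer loop
   vertex 0.7 1.2 1.4
   vertex 0.2 0.6 1.8
   vertex 0.2 3.0 2.7
  endloop
 endfacet
 facet normal 0.317 -0.695 -0.646
  outer loop
   vertex 0.7 1.2 1.4
   vertex 3.8 2.8 1.2
   vertex 0.2 0.6 1.8
  endloop
 endfacet
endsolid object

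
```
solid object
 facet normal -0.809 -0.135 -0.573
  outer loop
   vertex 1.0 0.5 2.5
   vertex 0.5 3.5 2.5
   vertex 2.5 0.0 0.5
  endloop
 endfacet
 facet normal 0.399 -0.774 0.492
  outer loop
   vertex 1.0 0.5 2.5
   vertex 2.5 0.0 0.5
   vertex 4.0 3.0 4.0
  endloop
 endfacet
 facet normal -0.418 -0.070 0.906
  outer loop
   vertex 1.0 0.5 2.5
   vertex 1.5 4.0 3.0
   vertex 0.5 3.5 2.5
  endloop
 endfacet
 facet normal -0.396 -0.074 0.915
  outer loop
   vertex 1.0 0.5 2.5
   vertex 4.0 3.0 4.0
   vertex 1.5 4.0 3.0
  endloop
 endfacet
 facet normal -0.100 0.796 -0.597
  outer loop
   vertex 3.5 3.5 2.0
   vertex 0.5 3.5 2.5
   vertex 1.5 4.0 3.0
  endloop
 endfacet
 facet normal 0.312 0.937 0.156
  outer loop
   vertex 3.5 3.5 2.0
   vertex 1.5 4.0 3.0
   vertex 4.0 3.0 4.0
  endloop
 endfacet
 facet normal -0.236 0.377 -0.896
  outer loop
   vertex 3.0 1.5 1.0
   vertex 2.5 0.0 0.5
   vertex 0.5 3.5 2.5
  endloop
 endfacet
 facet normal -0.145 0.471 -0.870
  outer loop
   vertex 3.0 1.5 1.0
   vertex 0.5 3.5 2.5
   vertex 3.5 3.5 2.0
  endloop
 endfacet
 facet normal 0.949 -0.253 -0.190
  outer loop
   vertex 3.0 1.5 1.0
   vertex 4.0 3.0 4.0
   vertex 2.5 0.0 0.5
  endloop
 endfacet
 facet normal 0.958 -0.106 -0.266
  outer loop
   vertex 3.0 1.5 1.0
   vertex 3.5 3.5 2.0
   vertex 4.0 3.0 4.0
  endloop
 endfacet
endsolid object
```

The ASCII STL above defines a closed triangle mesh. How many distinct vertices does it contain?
7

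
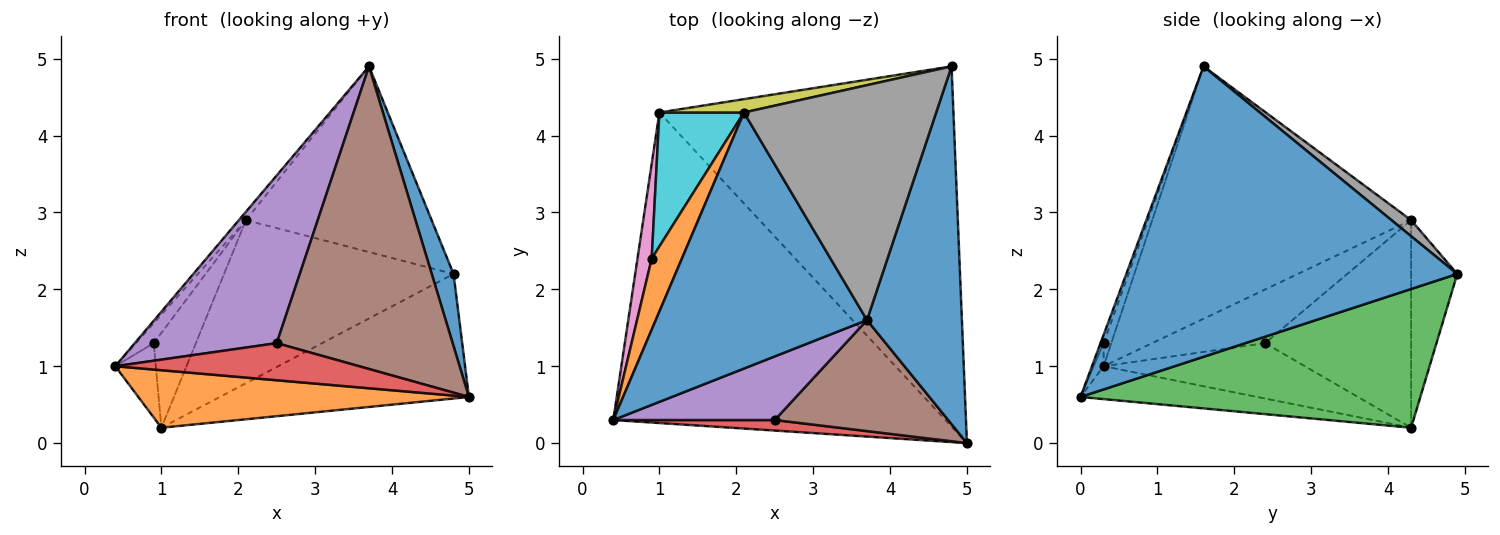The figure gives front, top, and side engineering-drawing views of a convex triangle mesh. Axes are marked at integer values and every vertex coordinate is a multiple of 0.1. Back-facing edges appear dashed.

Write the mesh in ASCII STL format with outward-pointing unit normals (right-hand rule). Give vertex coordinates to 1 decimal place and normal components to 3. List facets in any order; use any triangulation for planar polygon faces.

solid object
 facet normal 0.949 -0.063 0.310
  outer loop
   vertex 3.7 1.6 4.9
   vertex 5.0 0.0 0.6
   vertex 4.8 4.9 2.2
  endloop
 endfacet
 facet normal -0.097 -0.181 -0.979
  outer loop
   vertex 1.0 4.3 0.2
   vertex 5.0 0.0 0.6
   vertex 0.4 0.3 1.0
  endloop
 endfacet
 facet normal 0.407 0.298 -0.863
  outer loop
   vertex 1.0 4.3 0.2
   vertex 4.8 4.9 2.2
   vertex 5.0 0.0 0.6
  endloop
 endfacet
 facet normal -0.039 -0.961 0.273
  outer loop
   vertex 2.5 0.3 1.3
   vertex 0.4 0.3 1.0
   vertex 5.0 0.0 0.6
  endloop
 endfacet
 facet normal -0.051 -0.934 0.354
  outer loop
   vertex 2.5 0.3 1.3
   vertex 3.7 1.6 4.9
   vertex 0.4 0.3 1.0
  endloop
 endfacet
 facet normal -0.016 -0.939 0.344
  outer loop
   vertex 2.5 0.3 1.3
   vertex 5.0 0.0 0.6
   vertex 3.7 1.6 4.9
  endloop
 endfacet
 facet normal -0.951 0.191 0.244
  outer loop
   vertex 0.9 2.4 1.3
   vertex 1.0 4.3 0.2
   vertex 0.4 0.3 1.0
  endloop
 endfacet
 facet normal 0.065 0.619 0.783
  outer loop
   vertex 2.1 4.3 2.9
   vertex 3.7 1.6 4.9
   vertex 4.8 4.9 2.2
  endloop
 endfacet
 facet normal -0.196 0.977 0.080
  outer loop
   vertex 2.1 4.3 2.9
   vertex 4.8 4.9 2.2
   vertex 1.0 4.3 0.2
  endloop
 endfacet
 facet normal -0.895 0.258 0.365
  outer loop
   vertex 2.1 4.3 2.9
   vertex 1.0 4.3 0.2
   vertex 0.9 2.4 1.3
  endloop
 endfacet
 facet normal -0.767 0.021 0.642
  outer loop
   vertex 2.1 4.3 2.9
   vertex 0.4 0.3 1.0
   vertex 3.7 1.6 4.9
  endloop
 endfacet
 facet normal -0.863 0.136 0.486
  outer loop
   vertex 2.1 4.3 2.9
   vertex 0.9 2.4 1.3
   vertex 0.4 0.3 1.0
  endloop
 endfacet
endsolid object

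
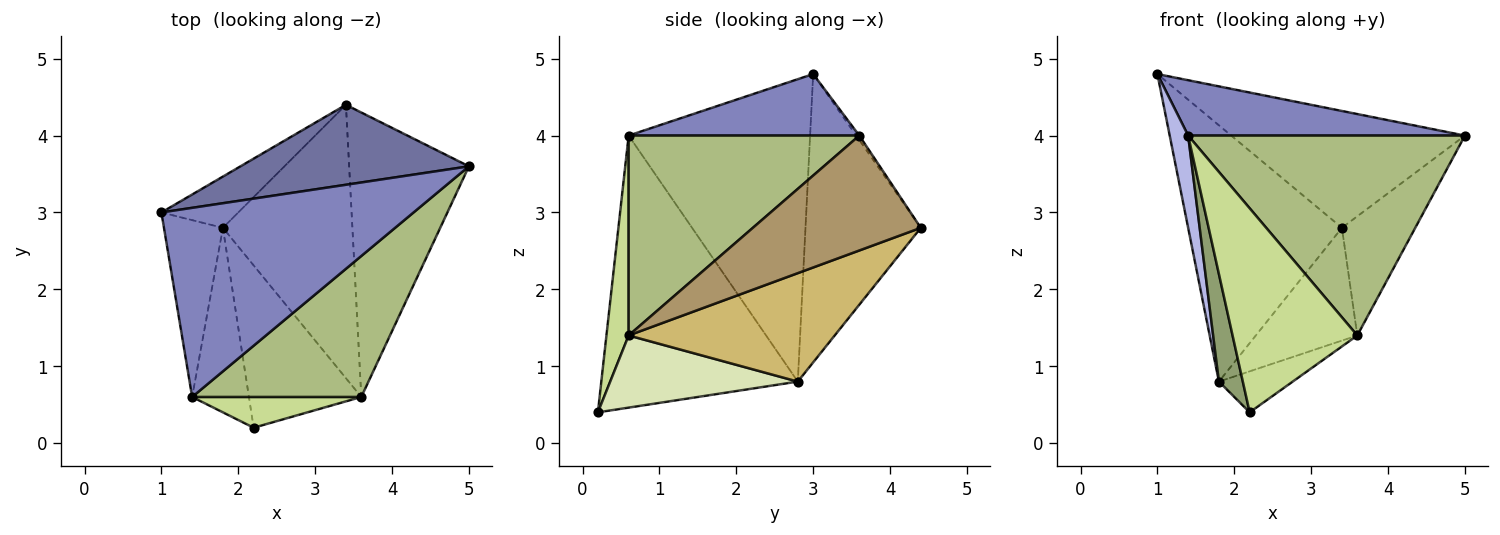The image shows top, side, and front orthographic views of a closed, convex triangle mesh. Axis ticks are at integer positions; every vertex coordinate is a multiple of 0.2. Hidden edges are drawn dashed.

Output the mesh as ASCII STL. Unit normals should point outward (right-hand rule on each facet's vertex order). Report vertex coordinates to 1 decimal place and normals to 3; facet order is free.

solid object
 facet normal -0.011 0.825 0.565
  outer loop
   vertex 3.4 4.4 2.8
   vertex 1.0 3.0 4.8
   vertex 5.0 3.6 4.0
  endloop
 endfacet
 facet normal 0.228 -0.274 0.934
  outer loop
   vertex 1.4 0.6 4.0
   vertex 5.0 3.6 4.0
   vertex 1.0 3.0 4.8
  endloop
 endfacet
 facet normal -0.592 0.790 -0.158
  outer loop
   vertex 1.8 2.8 0.8
   vertex 1.0 3.0 4.8
   vertex 3.4 4.4 2.8
  endloop
 endfacet
 facet normal -0.977 -0.099 -0.190
  outer loop
   vertex 1.8 2.8 0.8
   vertex 1.4 0.6 4.0
   vertex 1.0 3.0 4.8
  endloop
 endfacet
 facet normal -0.972 -0.118 -0.203
  outer loop
   vertex 1.8 2.8 0.8
   vertex 2.2 0.2 0.4
   vertex 1.4 0.6 4.0
  endloop
 endfacet
 facet normal 0.563 -0.675 0.476
  outer loop
   vertex 3.6 0.6 1.4
   vertex 5.0 3.6 4.0
   vertex 1.4 0.6 4.0
  endloop
 endfacet
 facet normal 0.173 -0.974 0.147
  outer loop
   vertex 3.6 0.6 1.4
   vertex 1.4 0.6 4.0
   vertex 2.2 0.2 0.4
  endloop
 endfacet
 facet normal 0.529 0.208 -0.823
  outer loop
   vertex 3.6 0.6 1.4
   vertex 2.2 0.2 0.4
   vertex 1.8 2.8 0.8
  endloop
 endfacet
 facet normal 0.663 0.289 -0.691
  outer loop
   vertex 3.6 0.6 1.4
   vertex 3.4 4.4 2.8
   vertex 5.0 3.6 4.0
  endloop
 endfacet
 facet normal 0.612 0.302 -0.731
  outer loop
   vertex 3.6 0.6 1.4
   vertex 1.8 2.8 0.8
   vertex 3.4 4.4 2.8
  endloop
 endfacet
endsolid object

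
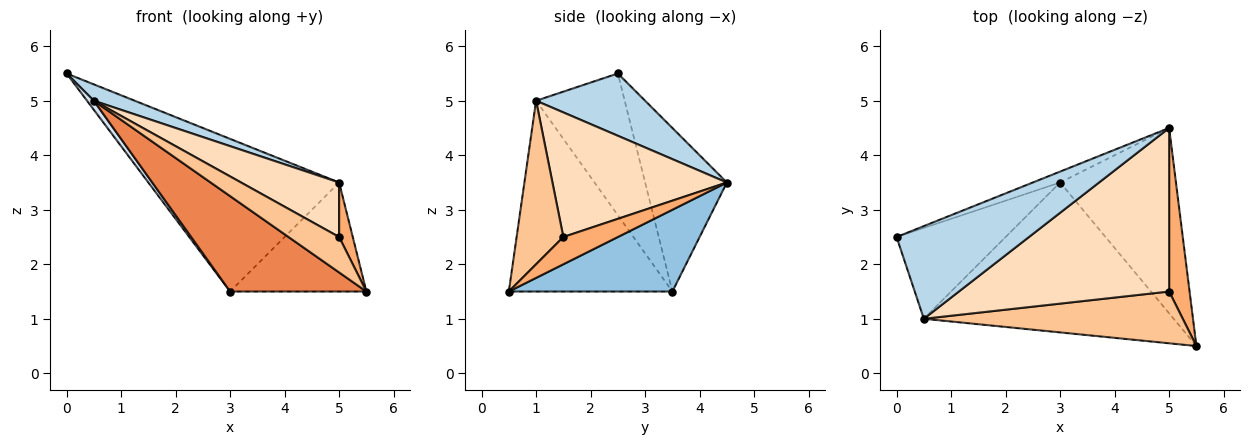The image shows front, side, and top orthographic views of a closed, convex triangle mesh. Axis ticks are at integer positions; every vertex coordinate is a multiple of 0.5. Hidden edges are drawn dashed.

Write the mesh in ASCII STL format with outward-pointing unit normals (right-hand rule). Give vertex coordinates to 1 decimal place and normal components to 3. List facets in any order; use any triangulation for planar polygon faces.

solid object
 facet normal -0.393 0.917 -0.066
  outer loop
   vertex 3.0 3.5 1.5
   vertex 0.0 2.5 5.5
   vertex 5.0 4.5 3.5
  endloop
 endfacet
 facet normal 0.520 0.433 -0.736
  outer loop
   vertex 3.0 3.5 1.5
   vertex 5.0 4.5 3.5
   vertex 5.5 0.5 1.5
  endloop
 endfacet
 facet normal 0.420 -0.158 0.894
  outer loop
   vertex 0.5 1.0 5.0
   vertex 5.0 4.5 3.5
   vertex 0.0 2.5 5.5
  endloop
 endfacet
 facet normal -0.791 -0.061 -0.609
  outer loop
   vertex 0.5 1.0 5.0
   vertex 0.0 2.5 5.5
   vertex 3.0 3.5 1.5
  endloop
 endfacet
 facet normal -0.542 -0.451 -0.709
  outer loop
   vertex 0.5 1.0 5.0
   vertex 3.0 3.5 1.5
   vertex 5.5 0.5 1.5
  endloop
 endfacet
 facet normal 0.784 -0.196 0.588
  outer loop
   vertex 5.0 1.5 2.5
   vertex 5.5 0.5 1.5
   vertex 5.0 4.5 3.5
  endloop
 endfacet
 facet normal 0.462 -0.501 0.732
  outer loop
   vertex 5.0 1.5 2.5
   vertex 0.5 1.0 5.0
   vertex 5.5 0.5 1.5
  endloop
 endfacet
 facet normal 0.490 -0.276 0.827
  outer loop
   vertex 5.0 1.5 2.5
   vertex 5.0 4.5 3.5
   vertex 0.5 1.0 5.0
  endloop
 endfacet
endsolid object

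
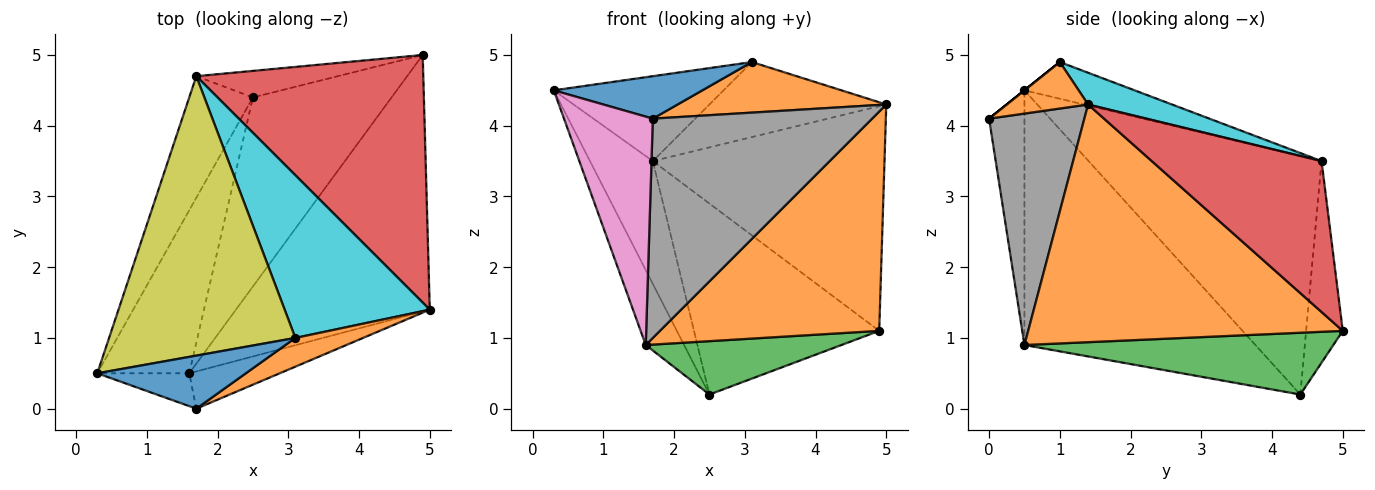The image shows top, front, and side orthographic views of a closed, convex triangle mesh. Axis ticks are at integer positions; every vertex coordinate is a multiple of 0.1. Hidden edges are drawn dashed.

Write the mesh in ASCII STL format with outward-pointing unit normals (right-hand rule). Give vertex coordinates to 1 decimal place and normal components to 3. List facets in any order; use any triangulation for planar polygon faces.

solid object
 facet normal -0.929 0.154 -0.336
  outer loop
   vertex 1.6 0.5 0.9
   vertex 0.3 0.5 4.5
   vertex 2.5 4.4 0.2
  endloop
 endfacet
 facet normal 0.682 -0.475 -0.556
  outer loop
   vertex 1.6 0.5 0.9
   vertex 4.9 5.0 1.1
   vertex 5.0 1.4 4.3
  endloop
 endfacet
 facet normal 0.394 -0.250 -0.884
  outer loop
   vertex 1.6 0.5 0.9
   vertex 2.5 4.4 0.2
   vertex 4.9 5.0 1.1
  endloop
 endfacet
 facet normal 0.442 0.603 0.664
  outer loop
   vertex 1.7 4.7 3.5
   vertex 5.0 1.4 4.3
   vertex 4.9 5.0 1.1
  endloop
 endfacet
 facet normal -0.935 0.252 -0.250
  outer loop
   vertex 1.7 4.7 3.5
   vertex 2.5 4.4 0.2
   vertex 0.3 0.5 4.5
  endloop
 endfacet
 facet normal -0.192 0.972 -0.135
  outer loop
   vertex 1.7 4.7 3.5
   vertex 4.9 5.0 1.1
   vertex 2.5 4.4 0.2
  endloop
 endfacet
 facet normal -0.367 -0.921 -0.132
  outer loop
   vertex 1.7 0.0 4.1
   vertex 0.3 0.5 4.5
   vertex 1.6 0.5 0.9
  endloop
 endfacet
 facet normal 0.394 -0.906 -0.154
  outer loop
   vertex 1.7 0.0 4.1
   vertex 1.6 0.5 0.9
   vertex 5.0 1.4 4.3
  endloop
 endfacet
 facet normal -0.185 0.286 0.940
  outer loop
   vertex 3.1 1.0 4.9
   vertex 1.7 4.7 3.5
   vertex 0.3 0.5 4.5
  endloop
 endfacet
 facet normal 0.195 0.411 0.891
  outer loop
   vertex 3.1 1.0 4.9
   vertex 5.0 1.4 4.3
   vertex 1.7 4.7 3.5
  endloop
 endfacet
 facet normal 0.000 -0.625 0.781
  outer loop
   vertex 3.1 1.0 4.9
   vertex 0.3 0.5 4.5
   vertex 1.7 0.0 4.1
  endloop
 endfacet
 facet normal 0.321 -0.824 0.468
  outer loop
   vertex 3.1 1.0 4.9
   vertex 1.7 0.0 4.1
   vertex 5.0 1.4 4.3
  endloop
 endfacet
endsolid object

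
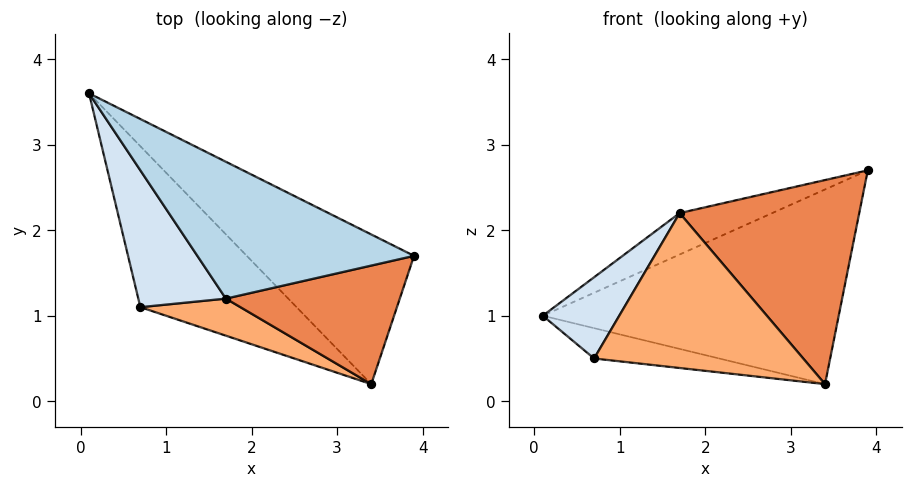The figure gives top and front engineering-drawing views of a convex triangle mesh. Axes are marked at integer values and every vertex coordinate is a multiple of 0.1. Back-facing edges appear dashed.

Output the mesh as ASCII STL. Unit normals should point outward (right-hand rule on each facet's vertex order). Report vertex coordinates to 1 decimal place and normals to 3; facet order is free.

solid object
 facet normal 0.556 0.659 -0.507
  outer loop
   vertex 3.4 0.2 0.2
   vertex 0.1 3.6 1.0
   vertex 3.9 1.7 2.7
  endloop
 endfacet
 facet normal -0.047 0.185 -0.982
  outer loop
   vertex 0.7 1.1 0.5
   vertex 0.1 3.6 1.0
   vertex 3.4 0.2 0.2
  endloop
 endfacet
 facet normal -0.273 0.279 0.921
  outer loop
   vertex 1.7 1.2 2.2
   vertex 3.9 1.7 2.7
   vertex 0.1 3.6 1.0
  endloop
 endfacet
 facet normal -0.816 -0.295 0.497
  outer loop
   vertex 1.7 1.2 2.2
   vertex 0.1 3.6 1.0
   vertex 0.7 1.1 0.5
  endloop
 endfacet
 facet normal 0.082 -0.862 0.501
  outer loop
   vertex 1.7 1.2 2.2
   vertex 3.4 0.2 0.2
   vertex 3.9 1.7 2.7
  endloop
 endfacet
 facet normal -0.286 -0.932 0.223
  outer loop
   vertex 1.7 1.2 2.2
   vertex 0.7 1.1 0.5
   vertex 3.4 0.2 0.2
  endloop
 endfacet
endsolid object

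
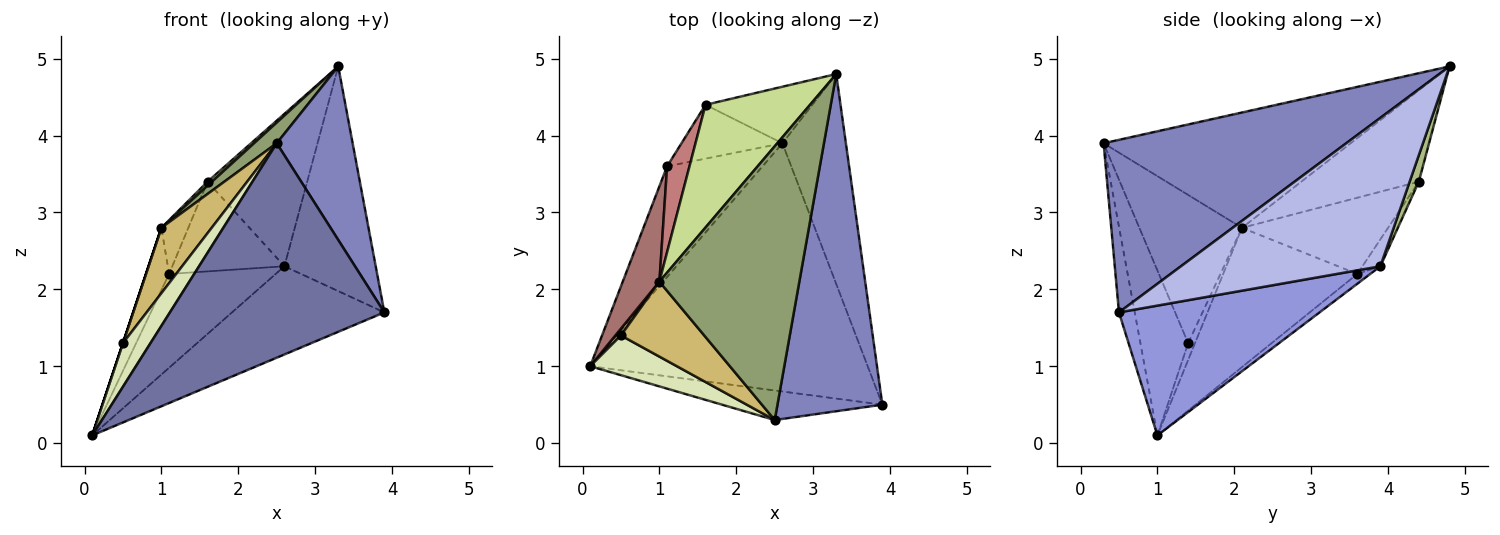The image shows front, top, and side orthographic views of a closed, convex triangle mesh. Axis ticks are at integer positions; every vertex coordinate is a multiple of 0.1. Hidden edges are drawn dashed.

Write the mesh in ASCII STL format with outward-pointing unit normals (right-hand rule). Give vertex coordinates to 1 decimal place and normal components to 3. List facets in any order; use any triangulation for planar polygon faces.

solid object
 facet normal -0.073 -0.988 -0.136
  outer loop
   vertex 2.5 0.3 3.9
   vertex 0.1 1.0 0.1
   vertex 3.9 0.5 1.7
  endloop
 endfacet
 facet normal 0.826 -0.258 0.502
  outer loop
   vertex 2.5 0.3 3.9
   vertex 3.9 0.5 1.7
   vertex 3.3 4.8 4.9
  endloop
 endfacet
 facet normal 0.403 0.306 -0.862
  outer loop
   vertex 2.6 3.9 2.3
   vertex 3.9 0.5 1.7
   vertex 0.1 1.0 0.1
  endloop
 endfacet
 facet normal 0.847 0.388 -0.362
  outer loop
   vertex 2.6 3.9 2.3
   vertex 3.3 4.8 4.9
   vertex 3.9 0.5 1.7
  endloop
 endfacet
 facet normal -0.635 -0.058 0.770
  outer loop
   vertex 1.0 2.1 2.8
   vertex 2.5 0.3 3.9
   vertex 3.3 4.8 4.9
  endloop
 endfacet
 facet normal 0.086 0.934 -0.346
  outer loop
   vertex 1.6 4.4 3.4
   vertex 3.3 4.8 4.9
   vertex 2.6 3.9 2.3
  endloop
 endfacet
 facet normal -0.658 -0.025 0.752
  outer loop
   vertex 1.6 4.4 3.4
   vertex 1.0 2.1 2.8
   vertex 3.3 4.8 4.9
  endloop
 endfacet
 facet normal -0.789 -0.454 0.414
  outer loop
   vertex 0.5 1.4 1.3
   vertex 0.1 1.0 0.1
   vertex 2.5 0.3 3.9
  endloop
 endfacet
 facet normal -0.949 0.000 0.316
  outer loop
   vertex 0.5 1.4 1.3
   vertex 1.0 2.1 2.8
   vertex 0.1 1.0 0.1
  endloop
 endfacet
 facet normal -0.802 -0.393 0.451
  outer loop
   vertex 0.5 1.4 1.3
   vertex 2.5 0.3 3.9
   vertex 1.0 2.1 2.8
  endloop
 endfacet
 facet normal -0.078 0.644 -0.761
  outer loop
   vertex 1.1 3.6 2.2
   vertex 2.6 3.9 2.3
   vertex 0.1 1.0 0.1
  endloop
 endfacet
 facet normal -0.136 0.850 -0.510
  outer loop
   vertex 1.1 3.6 2.2
   vertex 1.6 4.4 3.4
   vertex 2.6 3.9 2.3
  endloop
 endfacet
 facet normal -0.954 0.164 0.251
  outer loop
   vertex 1.1 3.6 2.2
   vertex 0.1 1.0 0.1
   vertex 1.0 2.1 2.8
  endloop
 endfacet
 facet normal -0.945 0.174 0.278
  outer loop
   vertex 1.1 3.6 2.2
   vertex 1.0 2.1 2.8
   vertex 1.6 4.4 3.4
  endloop
 endfacet
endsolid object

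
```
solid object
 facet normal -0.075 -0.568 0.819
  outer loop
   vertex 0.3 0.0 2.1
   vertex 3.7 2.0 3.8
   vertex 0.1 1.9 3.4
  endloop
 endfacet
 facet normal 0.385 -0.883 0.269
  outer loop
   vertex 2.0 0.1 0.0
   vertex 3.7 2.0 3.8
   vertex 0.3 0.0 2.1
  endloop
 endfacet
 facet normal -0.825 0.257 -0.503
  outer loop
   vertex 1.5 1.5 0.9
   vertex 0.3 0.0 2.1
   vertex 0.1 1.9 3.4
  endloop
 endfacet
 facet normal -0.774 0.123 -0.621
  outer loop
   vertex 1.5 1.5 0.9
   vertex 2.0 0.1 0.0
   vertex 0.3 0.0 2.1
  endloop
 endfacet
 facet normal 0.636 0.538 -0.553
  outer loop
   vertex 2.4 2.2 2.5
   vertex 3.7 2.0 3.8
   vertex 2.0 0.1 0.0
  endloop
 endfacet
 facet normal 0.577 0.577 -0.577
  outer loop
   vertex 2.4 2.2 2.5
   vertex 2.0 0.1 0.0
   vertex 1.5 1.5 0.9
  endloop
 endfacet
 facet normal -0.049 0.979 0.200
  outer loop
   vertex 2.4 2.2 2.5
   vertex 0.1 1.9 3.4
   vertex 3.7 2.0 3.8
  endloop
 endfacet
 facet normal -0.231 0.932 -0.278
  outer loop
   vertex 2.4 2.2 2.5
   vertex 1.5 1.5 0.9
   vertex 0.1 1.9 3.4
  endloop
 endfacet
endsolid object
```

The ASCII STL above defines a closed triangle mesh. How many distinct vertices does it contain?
6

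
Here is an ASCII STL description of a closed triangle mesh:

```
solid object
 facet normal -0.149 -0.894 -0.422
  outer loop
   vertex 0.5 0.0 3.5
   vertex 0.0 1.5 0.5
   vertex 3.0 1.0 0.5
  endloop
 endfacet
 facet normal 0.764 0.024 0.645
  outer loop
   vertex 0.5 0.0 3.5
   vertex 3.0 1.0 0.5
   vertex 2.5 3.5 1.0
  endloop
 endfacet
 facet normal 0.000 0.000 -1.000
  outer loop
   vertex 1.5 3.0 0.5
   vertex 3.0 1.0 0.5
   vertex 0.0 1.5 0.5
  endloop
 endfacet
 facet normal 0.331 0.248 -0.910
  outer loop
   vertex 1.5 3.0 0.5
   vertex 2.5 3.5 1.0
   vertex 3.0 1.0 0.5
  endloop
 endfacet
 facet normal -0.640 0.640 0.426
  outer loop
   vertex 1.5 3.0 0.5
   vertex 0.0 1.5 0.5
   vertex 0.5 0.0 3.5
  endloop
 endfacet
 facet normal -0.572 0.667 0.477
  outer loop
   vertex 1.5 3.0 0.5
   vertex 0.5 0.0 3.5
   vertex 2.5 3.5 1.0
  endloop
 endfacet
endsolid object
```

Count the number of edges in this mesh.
9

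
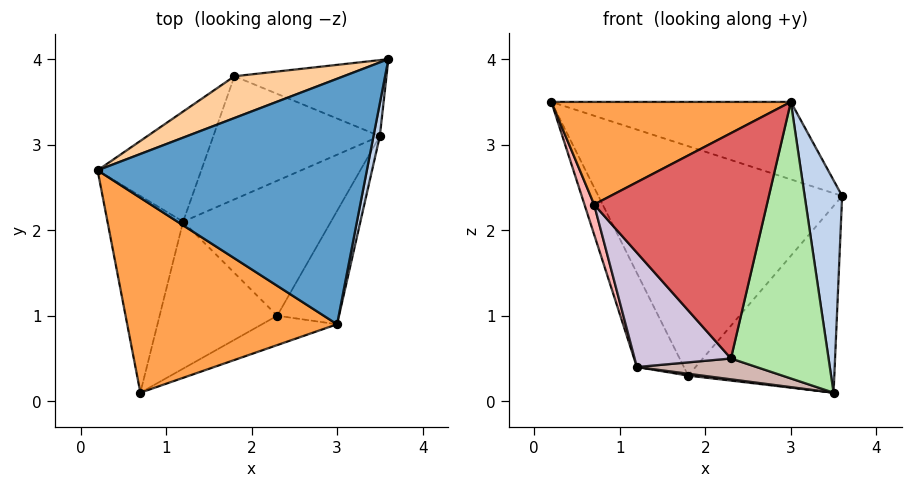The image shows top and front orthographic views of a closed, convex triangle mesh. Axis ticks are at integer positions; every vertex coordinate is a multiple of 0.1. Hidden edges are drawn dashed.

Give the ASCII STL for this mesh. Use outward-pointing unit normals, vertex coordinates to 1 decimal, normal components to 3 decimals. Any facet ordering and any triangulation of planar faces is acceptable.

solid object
 facet normal 0.190 0.295 0.936
  outer loop
   vertex 3.0 0.9 3.5
   vertex 3.6 4.0 2.4
   vertex 0.2 2.7 3.5
  endloop
 endfacet
 facet normal 0.983 -0.180 0.028
  outer loop
   vertex 3.5 3.1 0.1
   vertex 3.6 4.0 2.4
   vertex 3.0 0.9 3.5
  endloop
 endfacet
 facet normal -0.287 -0.446 0.848
  outer loop
   vertex 0.7 0.1 2.3
   vertex 3.0 0.9 3.5
   vertex 0.2 2.7 3.5
  endloop
 endfacet
 facet normal -0.303 0.938 0.171
  outer loop
   vertex 1.8 3.8 0.3
   vertex 0.2 2.7 3.5
   vertex 3.6 4.0 2.4
  endloop
 endfacet
 facet normal 0.319 0.878 -0.357
  outer loop
   vertex 1.8 3.8 0.3
   vertex 3.6 4.0 2.4
   vertex 3.5 3.1 0.1
  endloop
 endfacet
 facet normal 0.831 -0.515 -0.211
  outer loop
   vertex 2.3 1.0 0.5
   vertex 3.5 3.1 0.1
   vertex 3.0 0.9 3.5
  endloop
 endfacet
 facet normal 0.381 -0.917 -0.120
  outer loop
   vertex 2.3 1.0 0.5
   vertex 3.0 0.9 3.5
   vertex 0.7 0.1 2.3
  endloop
 endfacet
 facet normal -0.953 -0.045 -0.299
  outer loop
   vertex 1.2 2.1 0.4
   vertex 0.7 0.1 2.3
   vertex 0.2 2.7 3.5
  endloop
 endfacet
 facet normal -0.891 0.294 -0.345
  outer loop
   vertex 1.2 2.1 0.4
   vertex 0.2 2.7 3.5
   vertex 1.8 3.8 0.3
  endloop
 endfacet
 facet normal -0.477 -0.540 -0.694
  outer loop
   vertex 1.2 2.1 0.4
   vertex 2.3 1.0 0.5
   vertex 0.7 0.1 2.3
  endloop
 endfacet
 facet normal -0.123 -0.015 -0.992
  outer loop
   vertex 1.2 2.1 0.4
   vertex 1.8 3.8 0.3
   vertex 3.5 3.1 0.1
  endloop
 endfacet
 facet normal -0.062 -0.152 -0.986
  outer loop
   vertex 1.2 2.1 0.4
   vertex 3.5 3.1 0.1
   vertex 2.3 1.0 0.5
  endloop
 endfacet
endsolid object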